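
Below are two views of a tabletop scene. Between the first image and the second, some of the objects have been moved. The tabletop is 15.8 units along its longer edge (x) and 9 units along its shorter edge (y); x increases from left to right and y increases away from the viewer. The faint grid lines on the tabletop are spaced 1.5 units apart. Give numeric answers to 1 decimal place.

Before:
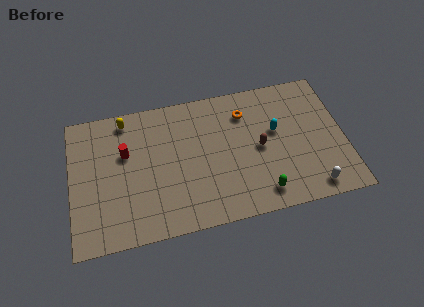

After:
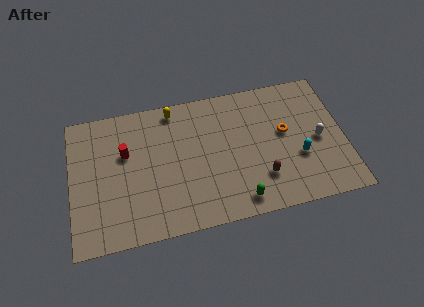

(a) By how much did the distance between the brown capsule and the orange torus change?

+0.5

Before: roughly 2.6 units apart; after: 3.1. That's 0.5 units further apart.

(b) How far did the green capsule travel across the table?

1.3

The green capsule was near (10.8, 1.4) before and (9.5, 1.2) after, so it travelled √(1.3² + 0.2²) ≈ 1.3 units.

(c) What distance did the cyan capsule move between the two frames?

2.3

The cyan capsule moved from about (11.9, 5.3) to (13.1, 3.3), a distance of √(1.2² + 2.0²) ≈ 2.3.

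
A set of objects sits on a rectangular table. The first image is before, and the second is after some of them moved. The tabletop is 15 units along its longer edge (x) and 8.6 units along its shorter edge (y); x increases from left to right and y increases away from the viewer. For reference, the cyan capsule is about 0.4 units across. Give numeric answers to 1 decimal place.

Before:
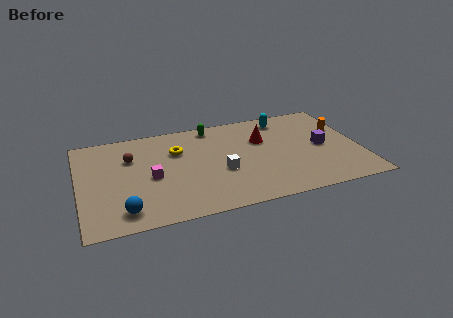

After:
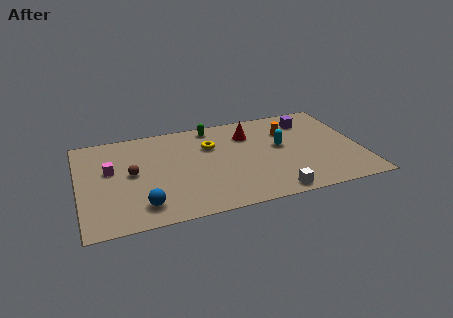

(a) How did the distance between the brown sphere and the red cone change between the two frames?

-0.4

Before: roughly 7.1 units apart; after: 6.7. That's 0.4 units closer together.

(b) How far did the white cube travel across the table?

3.6

From (7.5, 3.4) to (10.0, 0.8), the white cube covered √(2.5² + 2.6²) ≈ 3.6 units.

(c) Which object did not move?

the green capsule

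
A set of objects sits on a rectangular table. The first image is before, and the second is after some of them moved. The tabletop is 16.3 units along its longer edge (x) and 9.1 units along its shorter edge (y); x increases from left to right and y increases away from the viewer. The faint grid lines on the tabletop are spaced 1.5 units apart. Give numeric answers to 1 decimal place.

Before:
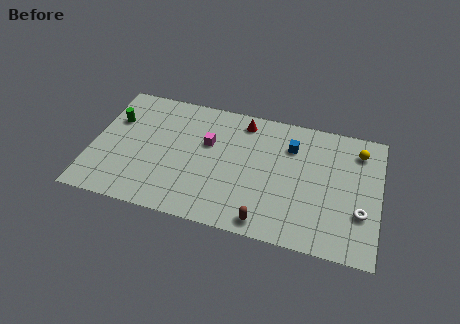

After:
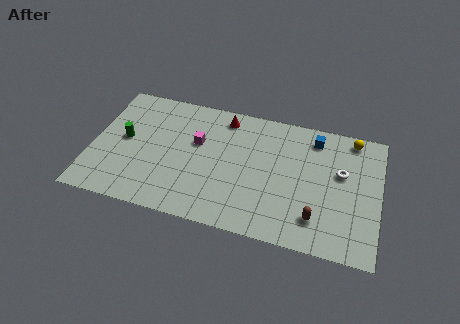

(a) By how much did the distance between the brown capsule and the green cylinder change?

+1.1

They were about 10.3 units apart before and 11.4 after — 1.1 units further apart.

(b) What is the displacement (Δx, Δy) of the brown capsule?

(2.8, 1.0)

From the two frames, the brown capsule sits at roughly (10.1, 1.0) before and (12.9, 2.0) after.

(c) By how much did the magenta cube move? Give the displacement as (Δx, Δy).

(-0.6, -0.1)

The magenta cube was at about (6.5, 5.7) and moved to about (5.9, 5.6).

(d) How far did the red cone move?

1.1

From (8.4, 7.8) to (7.3, 7.8), the red cone covered √(1.1² + 0.0²) ≈ 1.1 units.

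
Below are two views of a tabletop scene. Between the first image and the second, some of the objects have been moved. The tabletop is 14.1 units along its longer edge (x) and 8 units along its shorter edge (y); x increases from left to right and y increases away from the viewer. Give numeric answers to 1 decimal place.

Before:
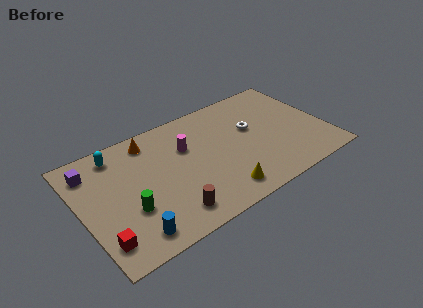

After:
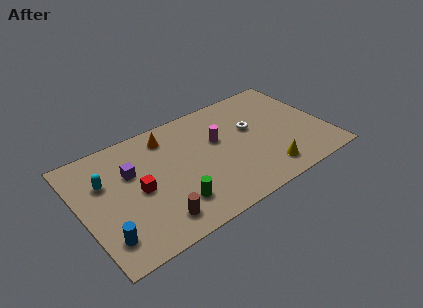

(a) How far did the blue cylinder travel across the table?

1.5

The blue cylinder was near (2.4, 1.2) before and (1.0, 1.7) after, so it travelled √(1.4² + 0.5²) ≈ 1.5 units.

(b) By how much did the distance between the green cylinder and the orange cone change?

+0.3

The distance was about 4.4 in the first image and 4.7 in the second, so they moved 0.3 units further apart.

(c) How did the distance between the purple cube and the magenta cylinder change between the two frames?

-0.4

Before: roughly 5.4 units apart; after: 5.0. That's 0.4 units closer together.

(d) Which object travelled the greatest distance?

the red cube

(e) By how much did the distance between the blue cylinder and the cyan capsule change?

-2.0

The distance was about 5.6 in the first image and 3.6 in the second, so they moved 2.0 units closer together.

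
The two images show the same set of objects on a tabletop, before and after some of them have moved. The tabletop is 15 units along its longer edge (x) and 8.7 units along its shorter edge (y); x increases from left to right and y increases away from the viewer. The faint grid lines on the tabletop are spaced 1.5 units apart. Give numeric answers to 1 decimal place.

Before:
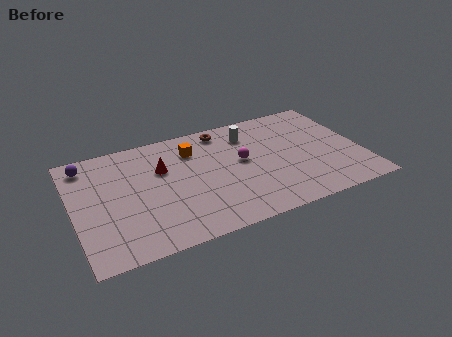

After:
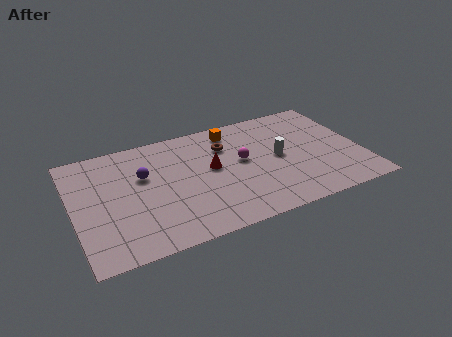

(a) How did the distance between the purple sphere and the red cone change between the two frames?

-0.6

The distance was about 4.2 in the first image and 3.6 in the second, so they moved 0.6 units closer together.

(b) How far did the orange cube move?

2.3

From (6.4, 6.6) to (8.6, 7.4), the orange cube covered √(2.2² + 0.8²) ≈ 2.3 units.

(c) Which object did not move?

the magenta sphere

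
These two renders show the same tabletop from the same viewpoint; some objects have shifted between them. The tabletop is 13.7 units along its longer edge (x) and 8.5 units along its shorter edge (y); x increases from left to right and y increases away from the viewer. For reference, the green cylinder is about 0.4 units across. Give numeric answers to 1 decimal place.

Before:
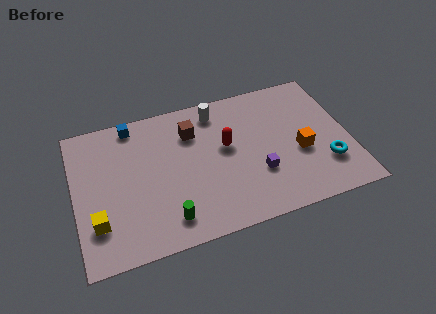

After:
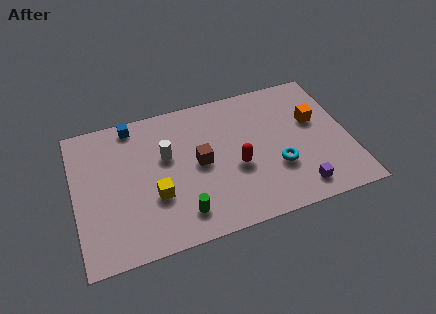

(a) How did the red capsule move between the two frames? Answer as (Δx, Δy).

(0.4, -1.4)

From the two frames, the red capsule sits at roughly (7.6, 4.9) before and (8.0, 3.5) after.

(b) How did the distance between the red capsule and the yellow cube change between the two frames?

-3.0

They were about 7.1 units apart before and 4.1 after — 3.0 units closer together.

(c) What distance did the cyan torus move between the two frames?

2.5

The cyan torus moved from about (12.4, 2.4) to (10.0, 2.9), a distance of √(2.4² + 0.5²) ≈ 2.5.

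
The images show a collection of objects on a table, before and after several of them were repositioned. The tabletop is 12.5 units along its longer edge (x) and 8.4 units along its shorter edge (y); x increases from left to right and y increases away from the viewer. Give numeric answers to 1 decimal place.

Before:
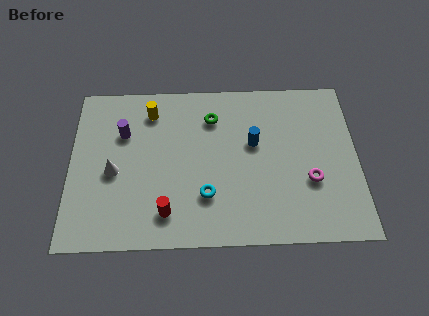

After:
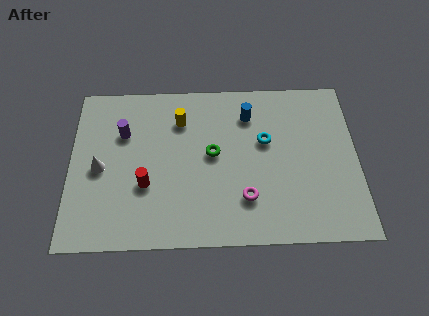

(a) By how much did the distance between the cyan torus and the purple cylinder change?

+1.3

The distance was about 4.9 in the first image and 6.2 in the second, so they moved 1.3 units further apart.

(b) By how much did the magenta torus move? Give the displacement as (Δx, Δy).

(-2.8, -0.8)

From the two frames, the magenta torus sits at roughly (10.4, 3.0) before and (7.6, 2.2) after.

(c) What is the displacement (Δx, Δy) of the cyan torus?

(2.6, 2.7)

The cyan torus was at about (5.9, 2.4) and moved to about (8.5, 5.1).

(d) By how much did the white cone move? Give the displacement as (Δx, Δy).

(-0.6, 0.2)

The white cone started near (1.9, 3.7) and ended near (1.3, 3.9).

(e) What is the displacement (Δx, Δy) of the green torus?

(0.0, -1.9)

The green torus was at about (6.2, 6.4) and moved to about (6.2, 4.5).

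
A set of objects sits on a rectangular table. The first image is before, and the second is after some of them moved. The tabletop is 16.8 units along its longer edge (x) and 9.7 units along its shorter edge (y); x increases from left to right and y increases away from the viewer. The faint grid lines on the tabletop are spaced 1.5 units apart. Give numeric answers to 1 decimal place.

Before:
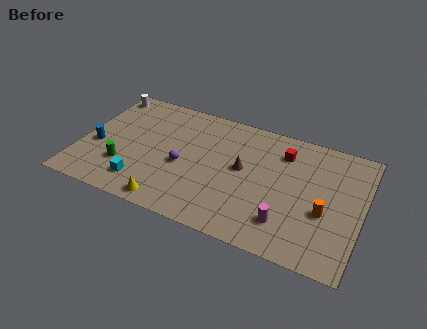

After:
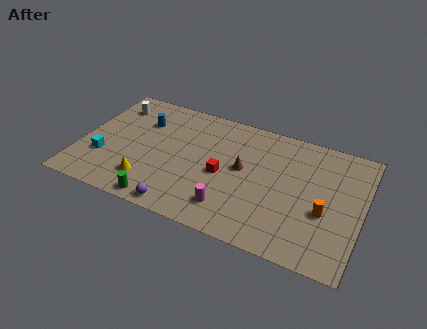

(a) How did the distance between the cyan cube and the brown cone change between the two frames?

+1.9

Before: roughly 6.6 units apart; after: 8.5. That's 1.9 units further apart.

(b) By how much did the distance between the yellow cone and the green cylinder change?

-1.9

Before: roughly 3.5 units apart; after: 1.6. That's 1.9 units closer together.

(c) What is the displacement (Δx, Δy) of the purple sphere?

(0.3, -3.3)

The purple sphere was at about (6.2, 4.2) and moved to about (6.5, 0.9).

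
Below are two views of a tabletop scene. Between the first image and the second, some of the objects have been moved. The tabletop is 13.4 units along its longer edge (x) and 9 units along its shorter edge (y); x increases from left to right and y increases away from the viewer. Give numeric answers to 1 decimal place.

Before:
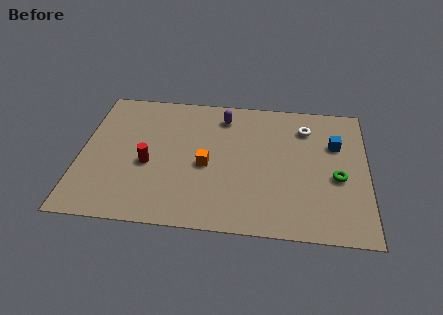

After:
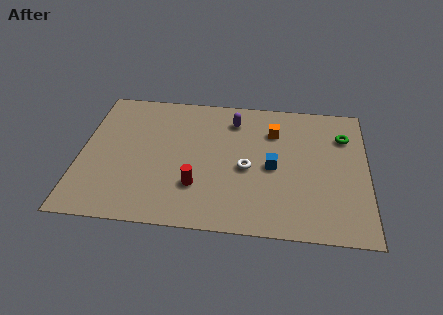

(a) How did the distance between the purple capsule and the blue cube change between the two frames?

-1.9

Before: roughly 5.5 units apart; after: 3.6. That's 1.9 units closer together.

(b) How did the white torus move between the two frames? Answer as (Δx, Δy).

(-2.7, -3.0)

The white torus started near (10.5, 7.0) and ended near (7.8, 4.0).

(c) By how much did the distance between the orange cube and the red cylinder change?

+2.6

The distance was about 2.7 in the first image and 5.3 in the second, so they moved 2.6 units further apart.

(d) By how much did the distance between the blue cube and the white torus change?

-0.5

They were about 1.7 units apart before and 1.2 after — 0.5 units closer together.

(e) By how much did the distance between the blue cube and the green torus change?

+1.9

They were about 2.2 units apart before and 4.1 after — 1.9 units further apart.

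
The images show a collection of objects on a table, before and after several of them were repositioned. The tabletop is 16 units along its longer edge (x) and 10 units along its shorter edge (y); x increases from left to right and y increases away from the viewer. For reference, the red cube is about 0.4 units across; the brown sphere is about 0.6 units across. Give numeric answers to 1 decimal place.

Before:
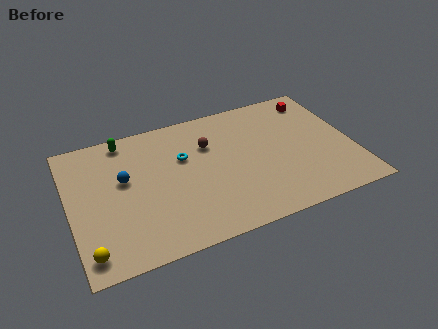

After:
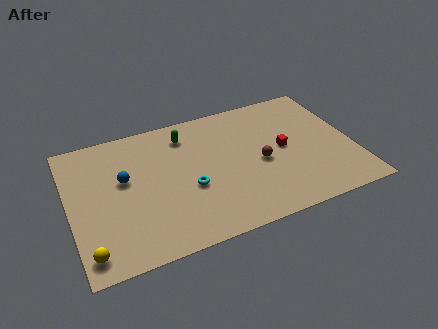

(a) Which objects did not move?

the yellow sphere and the blue sphere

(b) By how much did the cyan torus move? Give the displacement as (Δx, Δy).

(0.1, -2.4)

From the two frames, the cyan torus sits at roughly (6.5, 6.4) before and (6.6, 4.0) after.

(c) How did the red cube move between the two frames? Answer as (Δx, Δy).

(-2.3, -3.3)

The red cube started near (14.4, 8.4) and ended near (12.1, 5.1).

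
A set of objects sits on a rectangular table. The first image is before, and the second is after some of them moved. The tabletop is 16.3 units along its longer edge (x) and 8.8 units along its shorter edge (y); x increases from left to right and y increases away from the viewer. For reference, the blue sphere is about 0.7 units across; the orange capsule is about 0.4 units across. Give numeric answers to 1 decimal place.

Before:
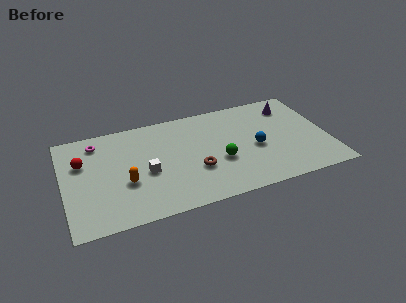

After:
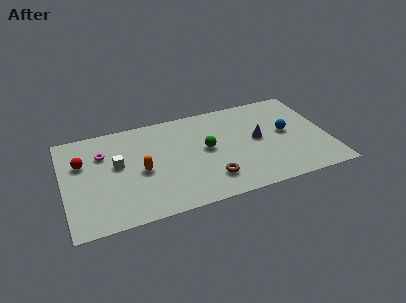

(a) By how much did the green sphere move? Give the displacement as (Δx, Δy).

(-0.7, 1.3)

The green sphere started near (9.5, 3.4) and ended near (8.8, 4.7).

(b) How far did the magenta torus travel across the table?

1.1

The magenta torus moved from about (2.2, 7.3) to (2.5, 6.2), a distance of √(0.3² + 1.1²) ≈ 1.1.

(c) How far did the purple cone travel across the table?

3.3

The purple cone moved from about (14.3, 7.0) to (12.0, 4.6), a distance of √(2.3² + 2.4²) ≈ 3.3.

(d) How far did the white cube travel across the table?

2.1

The white cube moved from about (5.0, 3.8) to (3.3, 5.0), a distance of √(1.7² + 1.2²) ≈ 2.1.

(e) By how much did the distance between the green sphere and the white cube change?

+1.0

The distance was about 4.5 in the first image and 5.5 in the second, so they moved 1.0 units further apart.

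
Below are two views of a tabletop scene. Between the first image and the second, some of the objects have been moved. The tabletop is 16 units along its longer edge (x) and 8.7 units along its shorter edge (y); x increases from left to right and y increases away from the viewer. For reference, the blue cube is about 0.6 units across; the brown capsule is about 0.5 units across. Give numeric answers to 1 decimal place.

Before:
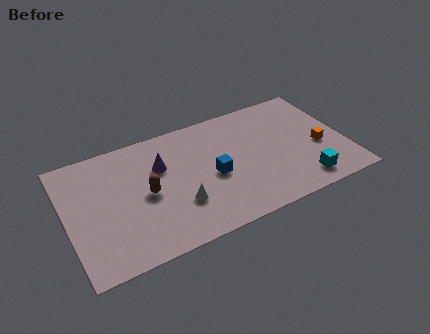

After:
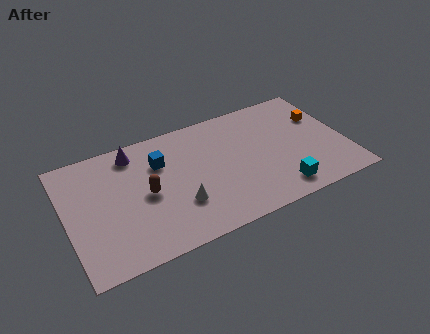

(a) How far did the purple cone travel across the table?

2.1

From (5.5, 5.8) to (4.1, 7.4), the purple cone covered √(1.4² + 1.6²) ≈ 2.1 units.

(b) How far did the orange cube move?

2.2

The orange cube moved from about (14.5, 3.6) to (14.9, 5.8), a distance of √(0.4² + 2.2²) ≈ 2.2.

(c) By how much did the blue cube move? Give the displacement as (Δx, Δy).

(-2.8, 2.2)

From the two frames, the blue cube sits at roughly (8.3, 3.9) before and (5.5, 6.1) after.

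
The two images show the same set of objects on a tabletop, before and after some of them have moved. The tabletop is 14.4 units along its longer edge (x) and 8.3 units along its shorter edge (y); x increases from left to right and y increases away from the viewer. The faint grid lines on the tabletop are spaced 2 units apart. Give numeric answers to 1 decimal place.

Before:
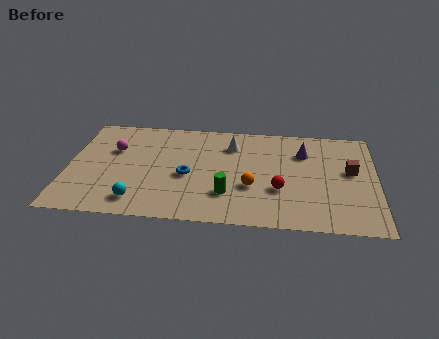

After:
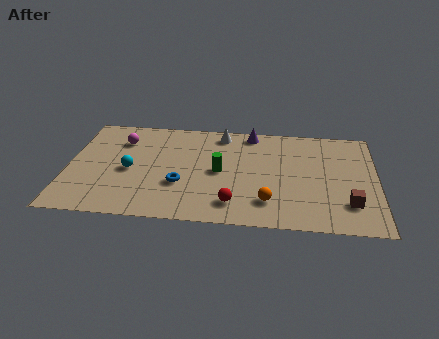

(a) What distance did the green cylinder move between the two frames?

1.8

The green cylinder was near (7.5, 2.3) before and (7.1, 4.1) after, so it travelled √(0.4² + 1.8²) ≈ 1.8 units.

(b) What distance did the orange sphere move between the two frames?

1.4

From (8.6, 3.0) to (9.4, 1.9), the orange sphere covered √(0.8² + 1.1²) ≈ 1.4 units.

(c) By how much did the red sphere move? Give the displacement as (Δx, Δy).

(-2.1, -1.3)

The red sphere was at about (9.9, 2.9) and moved to about (7.8, 1.6).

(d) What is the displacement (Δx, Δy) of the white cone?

(-0.5, 0.9)

The white cone was at about (7.6, 6.3) and moved to about (7.1, 7.2).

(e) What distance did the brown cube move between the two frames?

2.6

From (13.2, 4.7) to (13.1, 2.1), the brown cube covered √(0.1² + 2.6²) ≈ 2.6 units.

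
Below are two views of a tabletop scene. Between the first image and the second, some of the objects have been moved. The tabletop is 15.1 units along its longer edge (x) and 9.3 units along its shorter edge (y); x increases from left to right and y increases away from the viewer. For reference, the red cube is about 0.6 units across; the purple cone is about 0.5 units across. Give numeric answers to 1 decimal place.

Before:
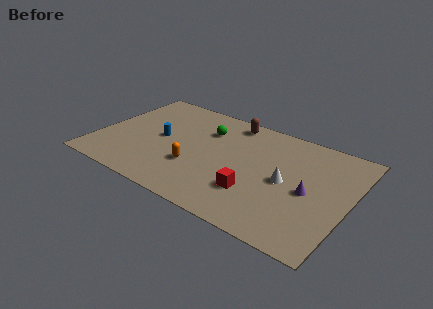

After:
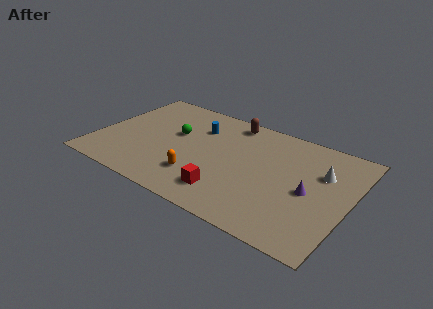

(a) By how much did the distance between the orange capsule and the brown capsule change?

+0.6

They were about 5.3 units apart before and 5.9 after — 0.6 units further apart.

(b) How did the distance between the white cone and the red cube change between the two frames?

+4.2

They were about 2.4 units apart before and 6.6 after — 4.2 units further apart.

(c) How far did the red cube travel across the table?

1.7

From (9.8, 2.7) to (8.3, 1.9), the red cube covered √(1.5² + 0.8²) ≈ 1.7 units.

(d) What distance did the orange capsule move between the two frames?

0.8

The orange capsule moved from about (6.1, 3.1) to (6.5, 2.4), a distance of √(0.4² + 0.7²) ≈ 0.8.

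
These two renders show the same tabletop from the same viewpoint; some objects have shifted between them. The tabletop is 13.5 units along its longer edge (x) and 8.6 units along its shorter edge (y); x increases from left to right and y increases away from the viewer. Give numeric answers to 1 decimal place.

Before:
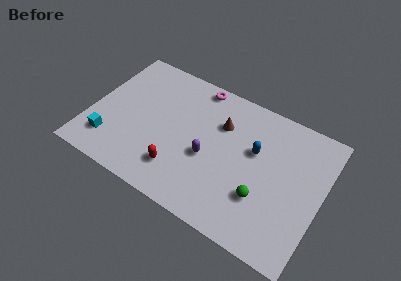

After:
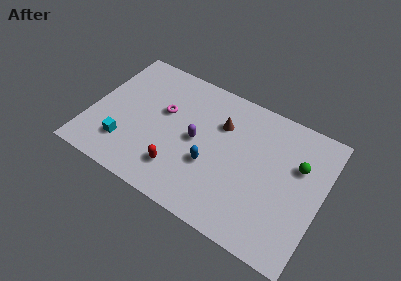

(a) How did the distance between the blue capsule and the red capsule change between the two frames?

-3.1

They were about 5.2 units apart before and 2.1 after — 3.1 units closer together.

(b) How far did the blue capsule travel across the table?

3.1

The blue capsule moved from about (9.5, 5.3) to (7.2, 3.2), a distance of √(2.3² + 2.1²) ≈ 3.1.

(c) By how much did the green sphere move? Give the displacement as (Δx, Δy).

(1.7, 2.9)

The green sphere was at about (10.3, 2.7) and moved to about (12.0, 5.6).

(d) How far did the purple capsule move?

1.1

The purple capsule moved from about (7.0, 3.6) to (6.2, 4.3), a distance of √(0.8² + 0.7²) ≈ 1.1.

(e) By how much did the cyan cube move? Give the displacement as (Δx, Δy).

(0.9, 0.2)

The cyan cube was at about (1.4, 1.9) and moved to about (2.3, 2.1).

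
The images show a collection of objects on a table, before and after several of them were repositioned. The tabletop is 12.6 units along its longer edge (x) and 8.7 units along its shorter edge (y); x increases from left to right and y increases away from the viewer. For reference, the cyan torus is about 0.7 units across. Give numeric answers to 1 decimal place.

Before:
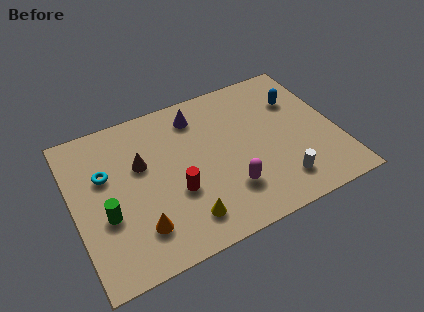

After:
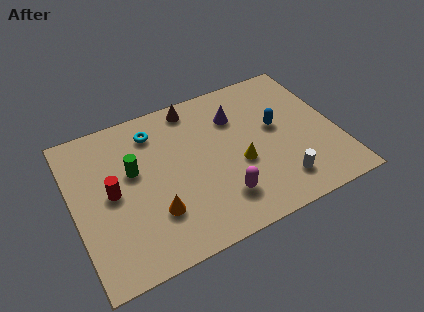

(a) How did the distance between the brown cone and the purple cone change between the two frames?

-1.0

They were about 3.4 units apart before and 2.4 after — 1.0 units closer together.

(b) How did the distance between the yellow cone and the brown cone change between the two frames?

+0.4

The distance was about 4.1 in the first image and 4.5 in the second, so they moved 0.4 units further apart.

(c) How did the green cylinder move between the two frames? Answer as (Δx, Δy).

(1.5, 1.9)

The green cylinder was at about (1.4, 3.3) and moved to about (2.9, 5.2).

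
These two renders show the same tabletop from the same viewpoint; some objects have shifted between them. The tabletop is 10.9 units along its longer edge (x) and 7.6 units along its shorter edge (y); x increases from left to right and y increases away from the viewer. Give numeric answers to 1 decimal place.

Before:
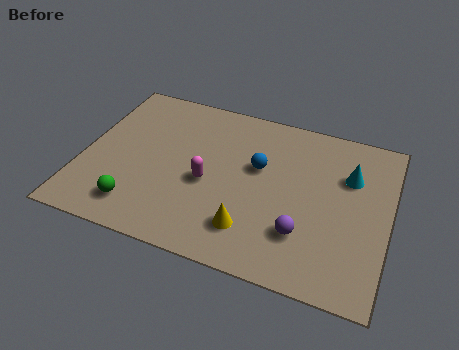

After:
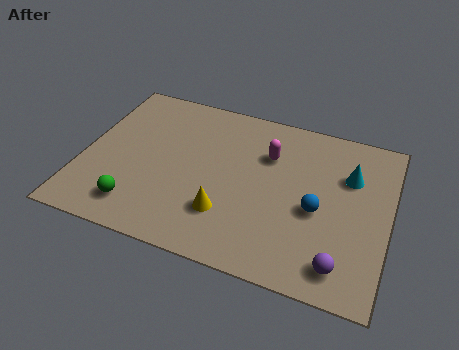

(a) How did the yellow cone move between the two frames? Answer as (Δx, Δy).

(-0.9, 0.4)

The yellow cone started near (6.2, 1.7) and ended near (5.3, 2.1).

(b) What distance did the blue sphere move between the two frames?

2.6

The blue sphere moved from about (6.2, 4.6) to (8.4, 3.3), a distance of √(2.2² + 1.3²) ≈ 2.6.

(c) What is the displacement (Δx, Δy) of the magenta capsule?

(2.0, 2.0)

The magenta capsule was at about (4.5, 3.3) and moved to about (6.5, 5.3).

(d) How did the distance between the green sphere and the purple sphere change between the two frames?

+1.4

The distance was about 5.8 in the first image and 7.2 in the second, so they moved 1.4 units further apart.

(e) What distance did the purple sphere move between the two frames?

1.7

From (8.0, 2.1) to (9.4, 1.2), the purple sphere covered √(1.4² + 0.9²) ≈ 1.7 units.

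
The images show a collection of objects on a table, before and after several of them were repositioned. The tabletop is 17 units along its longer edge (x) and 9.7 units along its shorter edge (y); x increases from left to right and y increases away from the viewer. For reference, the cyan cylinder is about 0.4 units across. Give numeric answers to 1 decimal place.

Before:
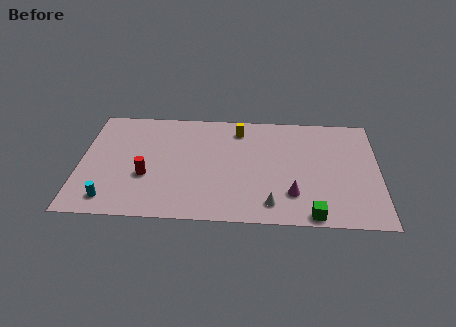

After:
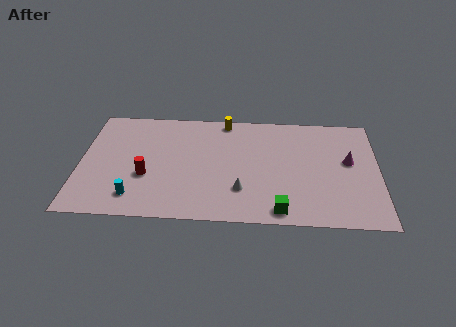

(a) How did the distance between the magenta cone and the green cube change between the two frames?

+3.9

They were about 2.0 units apart before and 5.9 after — 3.9 units further apart.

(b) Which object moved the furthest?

the magenta cone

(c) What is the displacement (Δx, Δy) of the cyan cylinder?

(1.4, 0.3)

From the two frames, the cyan cylinder sits at roughly (1.8, 1.5) before and (3.2, 1.8) after.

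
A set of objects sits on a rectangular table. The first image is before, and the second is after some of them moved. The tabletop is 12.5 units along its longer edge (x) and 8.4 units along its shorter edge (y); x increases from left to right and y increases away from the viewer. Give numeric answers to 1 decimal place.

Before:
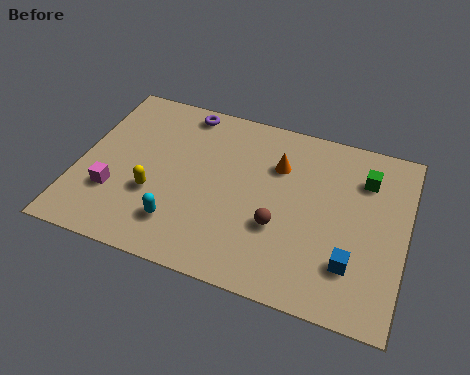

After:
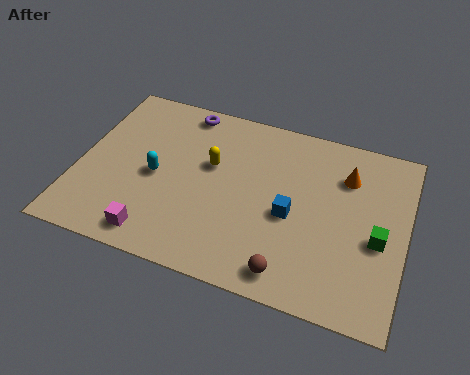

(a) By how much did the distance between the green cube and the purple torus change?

+1.5

They were about 7.2 units apart before and 8.7 after — 1.5 units further apart.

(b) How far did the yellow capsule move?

2.9

The yellow capsule was near (3.0, 3.0) before and (5.0, 5.1) after, so it travelled √(2.0² + 2.1²) ≈ 2.9 units.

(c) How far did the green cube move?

2.8

The green cube was near (10.8, 6.3) before and (11.5, 3.6) after, so it travelled √(0.7² + 2.7²) ≈ 2.8 units.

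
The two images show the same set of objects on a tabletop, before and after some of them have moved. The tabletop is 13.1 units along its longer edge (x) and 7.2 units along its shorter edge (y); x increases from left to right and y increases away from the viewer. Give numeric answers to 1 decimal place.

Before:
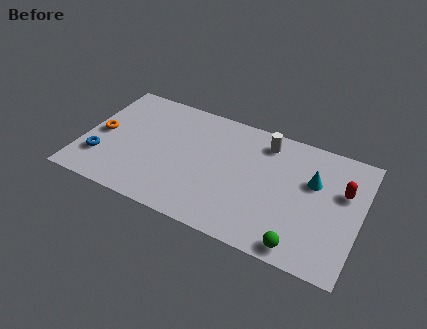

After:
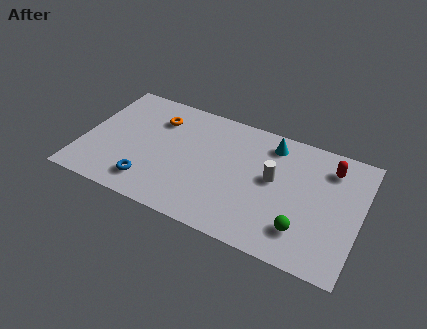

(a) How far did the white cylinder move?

2.1

The white cylinder was near (8.4, 6.0) before and (9.0, 4.0) after, so it travelled √(0.6² + 2.0²) ≈ 2.1 units.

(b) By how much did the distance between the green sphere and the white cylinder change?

-2.8

They were about 5.6 units apart before and 2.8 after — 2.8 units closer together.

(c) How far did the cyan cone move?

2.5

The cyan cone moved from about (10.8, 4.6) to (8.7, 6.0), a distance of √(2.1² + 1.4²) ≈ 2.5.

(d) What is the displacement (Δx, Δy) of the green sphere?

(0.0, 0.9)

The green sphere was at about (10.6, 0.8) and moved to about (10.6, 1.7).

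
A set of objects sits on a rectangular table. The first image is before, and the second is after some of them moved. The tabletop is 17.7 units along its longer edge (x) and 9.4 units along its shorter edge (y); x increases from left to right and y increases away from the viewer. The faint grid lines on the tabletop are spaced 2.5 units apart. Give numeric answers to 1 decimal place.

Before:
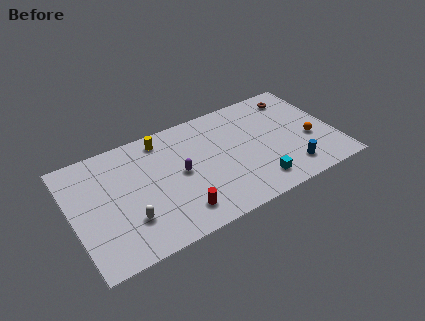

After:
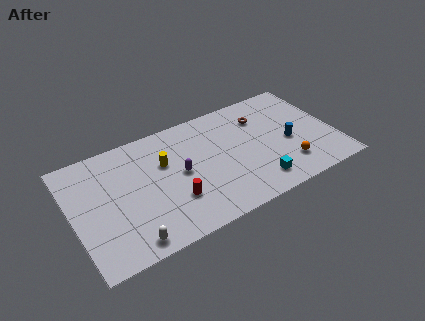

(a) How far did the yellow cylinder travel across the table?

2.0

From (6.4, 8.1) to (6.3, 6.1), the yellow cylinder covered √(0.1² + 2.0²) ≈ 2.0 units.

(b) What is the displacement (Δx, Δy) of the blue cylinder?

(0.3, 2.3)

The blue cylinder started near (14.3, 1.8) and ended near (14.6, 4.1).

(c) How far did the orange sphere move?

2.3

The orange sphere moved from about (16.0, 3.7) to (14.2, 2.2), a distance of √(1.8² + 1.5²) ≈ 2.3.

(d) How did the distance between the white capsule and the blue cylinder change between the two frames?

+0.9

The distance was about 10.8 in the first image and 11.7 in the second, so they moved 0.9 units further apart.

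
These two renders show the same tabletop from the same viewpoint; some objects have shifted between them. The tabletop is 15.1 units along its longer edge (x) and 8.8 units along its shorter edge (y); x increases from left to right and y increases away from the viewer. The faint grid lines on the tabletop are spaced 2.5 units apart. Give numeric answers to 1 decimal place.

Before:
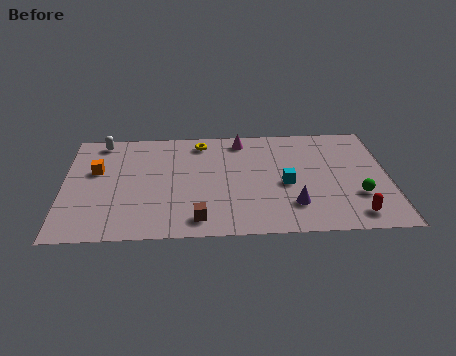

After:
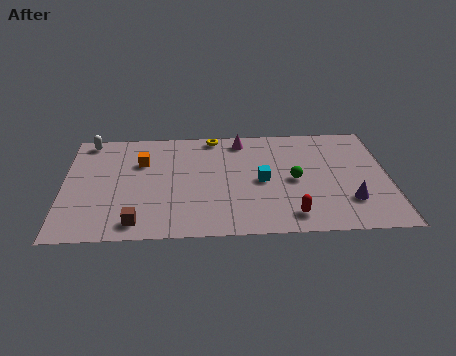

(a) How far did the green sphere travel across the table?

3.2

The green sphere moved from about (13.6, 2.8) to (10.7, 4.2), a distance of √(2.9² + 1.4²) ≈ 3.2.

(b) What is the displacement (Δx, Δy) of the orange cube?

(2.1, 0.6)

The orange cube was at about (1.5, 5.4) and moved to about (3.6, 6.0).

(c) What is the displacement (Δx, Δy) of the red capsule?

(-2.9, 0.1)

From the two frames, the red capsule sits at roughly (13.4, 1.3) before and (10.5, 1.4) after.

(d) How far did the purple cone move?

2.6

The purple cone was near (10.6, 2.2) before and (13.2, 2.4) after, so it travelled √(2.6² + 0.2²) ≈ 2.6 units.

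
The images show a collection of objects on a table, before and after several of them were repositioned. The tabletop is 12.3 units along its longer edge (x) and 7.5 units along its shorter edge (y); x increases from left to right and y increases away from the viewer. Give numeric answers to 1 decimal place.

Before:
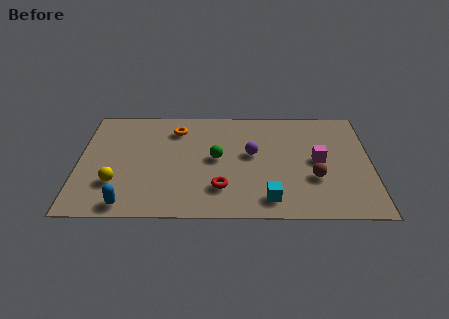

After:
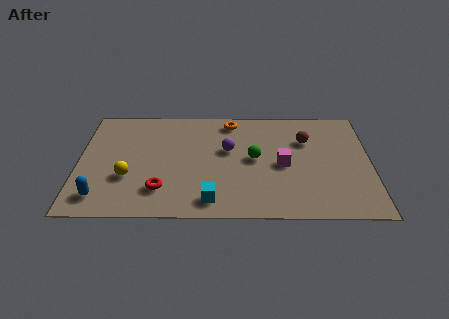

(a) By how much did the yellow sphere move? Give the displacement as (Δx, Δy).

(0.5, 0.4)

The yellow sphere was at about (1.6, 2.2) and moved to about (2.1, 2.6).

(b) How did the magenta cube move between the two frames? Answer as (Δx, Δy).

(-1.5, -0.3)

From the two frames, the magenta cube sits at roughly (10.1, 3.8) before and (8.6, 3.5) after.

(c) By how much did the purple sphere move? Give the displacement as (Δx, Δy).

(-1.0, 0.3)

The purple sphere was at about (7.3, 4.2) and moved to about (6.3, 4.5).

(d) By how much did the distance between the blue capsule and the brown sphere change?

+1.4

Before: roughly 8.0 units apart; after: 9.4. That's 1.4 units further apart.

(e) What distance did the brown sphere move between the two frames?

2.6

The brown sphere moved from about (9.9, 2.6) to (9.6, 5.2), a distance of √(0.3² + 2.6²) ≈ 2.6.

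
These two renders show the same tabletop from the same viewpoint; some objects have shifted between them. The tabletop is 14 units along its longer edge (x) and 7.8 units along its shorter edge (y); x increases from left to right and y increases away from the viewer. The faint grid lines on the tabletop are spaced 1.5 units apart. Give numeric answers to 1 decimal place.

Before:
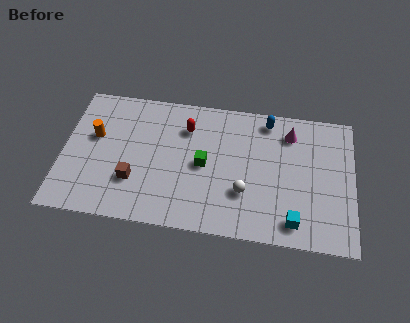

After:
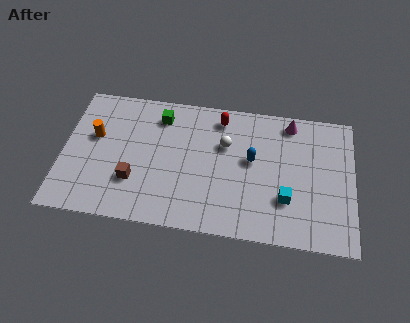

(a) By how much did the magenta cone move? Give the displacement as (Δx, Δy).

(0.0, 0.6)

From the two frames, the magenta cone sits at roughly (10.9, 6.2) before and (10.9, 6.8) after.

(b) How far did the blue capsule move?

2.5

The blue capsule was near (9.8, 6.8) before and (9.1, 4.4) after, so it travelled √(0.7² + 2.4²) ≈ 2.5 units.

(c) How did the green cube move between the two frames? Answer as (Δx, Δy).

(-2.2, 2.5)

From the two frames, the green cube sits at roughly (6.8, 3.8) before and (4.6, 6.3) after.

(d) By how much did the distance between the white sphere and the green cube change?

+1.0

Before: roughly 2.4 units apart; after: 3.4. That's 1.0 units further apart.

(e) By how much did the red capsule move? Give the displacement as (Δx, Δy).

(1.6, 0.8)

The red capsule was at about (5.9, 5.8) and moved to about (7.5, 6.6).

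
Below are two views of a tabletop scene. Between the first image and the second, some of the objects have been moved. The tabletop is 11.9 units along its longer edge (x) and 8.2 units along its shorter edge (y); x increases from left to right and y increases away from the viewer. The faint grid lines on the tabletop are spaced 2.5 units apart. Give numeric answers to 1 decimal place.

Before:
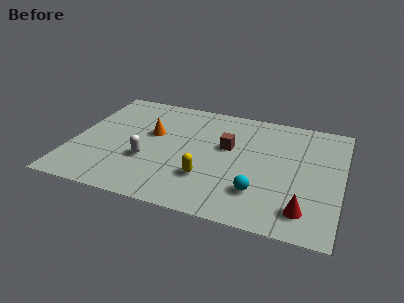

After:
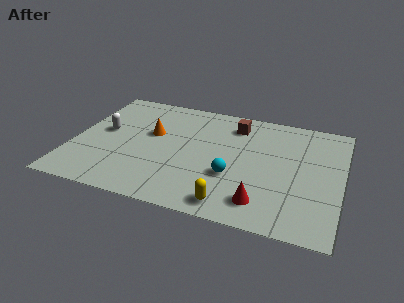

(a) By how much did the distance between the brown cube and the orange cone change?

+0.6

They were about 3.4 units apart before and 4.0 after — 0.6 units further apart.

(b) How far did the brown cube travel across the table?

1.7

The brown cube moved from about (6.8, 4.9) to (7.0, 6.6), a distance of √(0.2² + 1.7²) ≈ 1.7.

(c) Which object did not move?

the orange cone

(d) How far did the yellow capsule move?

1.8

From (6.1, 2.4) to (7.3, 1.0), the yellow capsule covered √(1.2² + 1.4²) ≈ 1.8 units.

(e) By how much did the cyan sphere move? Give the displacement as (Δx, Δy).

(-1.2, 0.8)

The cyan sphere was at about (8.4, 2.1) and moved to about (7.2, 2.9).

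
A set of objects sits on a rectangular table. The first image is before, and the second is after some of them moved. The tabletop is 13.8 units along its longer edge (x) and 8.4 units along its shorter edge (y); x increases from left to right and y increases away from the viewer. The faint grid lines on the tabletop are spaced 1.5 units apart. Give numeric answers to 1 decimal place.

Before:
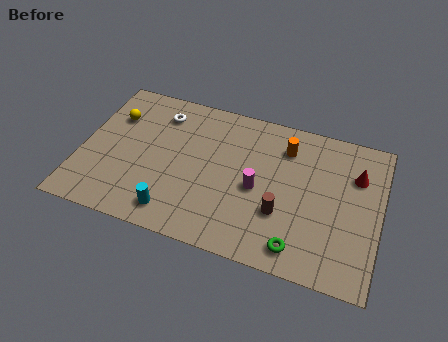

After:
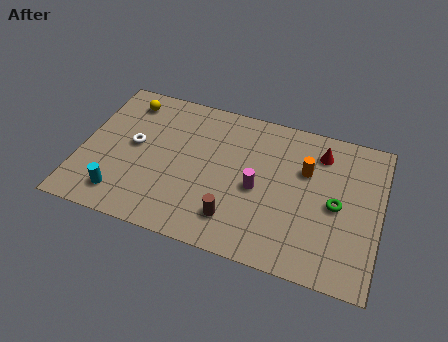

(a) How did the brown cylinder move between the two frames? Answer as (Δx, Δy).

(-2.1, -1.0)

The brown cylinder started near (9.4, 2.8) and ended near (7.3, 1.8).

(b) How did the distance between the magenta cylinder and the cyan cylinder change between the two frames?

+2.1

The distance was about 4.4 in the first image and 6.5 in the second, so they moved 2.1 units further apart.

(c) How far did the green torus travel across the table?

3.2

From (10.3, 1.2) to (11.8, 4.0), the green torus covered √(1.5² + 2.8²) ≈ 3.2 units.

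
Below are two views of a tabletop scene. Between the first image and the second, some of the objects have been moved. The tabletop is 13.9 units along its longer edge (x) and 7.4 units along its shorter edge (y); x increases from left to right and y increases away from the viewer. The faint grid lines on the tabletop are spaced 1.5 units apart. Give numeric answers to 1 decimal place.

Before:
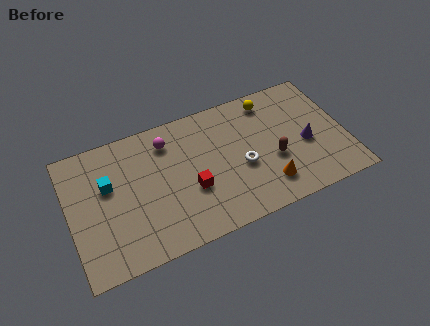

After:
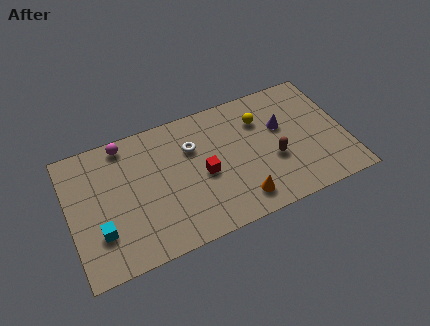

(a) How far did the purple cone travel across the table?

1.8

The purple cone moved from about (11.9, 3.2) to (10.8, 4.6), a distance of √(1.1² + 1.4²) ≈ 1.8.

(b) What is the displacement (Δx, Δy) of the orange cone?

(-1.4, -0.3)

The orange cone started near (9.7, 1.6) and ended near (8.3, 1.3).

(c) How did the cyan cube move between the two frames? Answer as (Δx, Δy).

(-0.6, -2.4)

The cyan cube was at about (2.0, 4.6) and moved to about (1.4, 2.2).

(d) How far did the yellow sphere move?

1.1

From (10.4, 6.3) to (9.8, 5.4), the yellow sphere covered √(0.6² + 0.9²) ≈ 1.1 units.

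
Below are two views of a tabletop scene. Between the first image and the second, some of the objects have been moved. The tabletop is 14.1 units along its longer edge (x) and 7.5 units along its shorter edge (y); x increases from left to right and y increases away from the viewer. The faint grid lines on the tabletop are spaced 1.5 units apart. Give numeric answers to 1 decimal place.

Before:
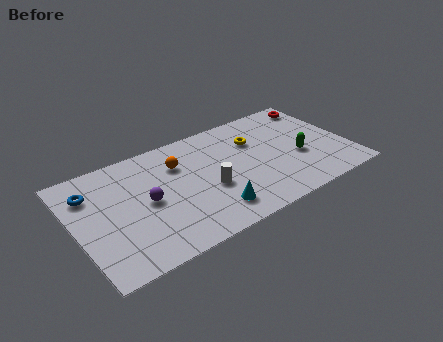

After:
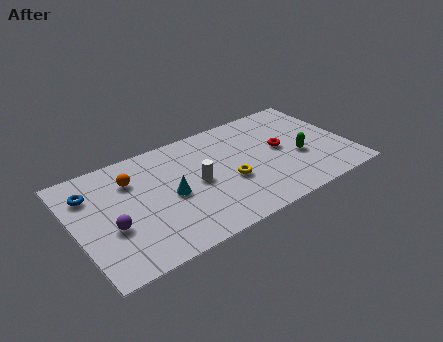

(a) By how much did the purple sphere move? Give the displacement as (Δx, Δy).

(-1.9, -0.8)

The purple sphere started near (3.6, 3.7) and ended near (1.7, 2.9).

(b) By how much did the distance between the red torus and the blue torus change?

-2.4

They were about 12.2 units apart before and 9.8 after — 2.4 units closer together.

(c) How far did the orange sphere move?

2.4

The orange sphere was near (5.5, 5.4) before and (3.1, 5.5) after, so it travelled √(2.4² + 0.1²) ≈ 2.4 units.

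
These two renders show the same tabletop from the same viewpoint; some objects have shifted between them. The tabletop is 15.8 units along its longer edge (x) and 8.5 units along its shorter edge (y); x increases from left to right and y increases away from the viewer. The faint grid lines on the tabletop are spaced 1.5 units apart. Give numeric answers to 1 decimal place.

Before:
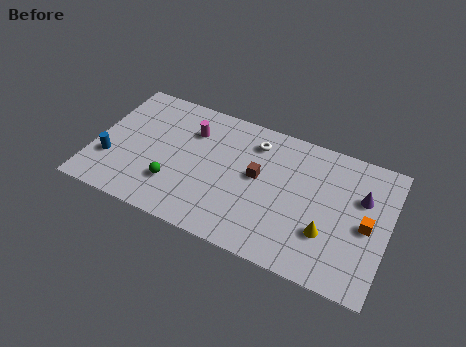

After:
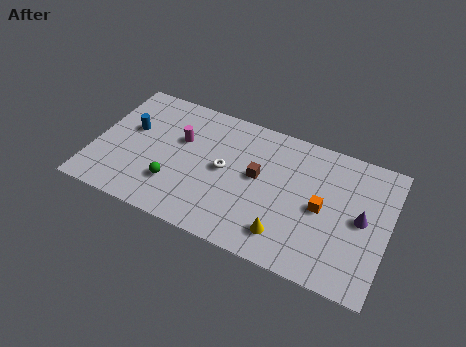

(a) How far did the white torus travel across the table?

2.8

The white torus moved from about (8.4, 6.8) to (7.0, 4.4), a distance of √(1.4² + 2.4²) ≈ 2.8.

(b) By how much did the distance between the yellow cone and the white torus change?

-1.4

Before: roughly 5.9 units apart; after: 4.5. That's 1.4 units closer together.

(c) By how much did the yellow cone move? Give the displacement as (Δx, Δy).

(-2.1, -1.0)

The yellow cone was at about (12.7, 2.7) and moved to about (10.6, 1.7).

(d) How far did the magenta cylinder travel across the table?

0.9

The magenta cylinder moved from about (5.0, 6.2) to (4.5, 5.4), a distance of √(0.5² + 0.8²) ≈ 0.9.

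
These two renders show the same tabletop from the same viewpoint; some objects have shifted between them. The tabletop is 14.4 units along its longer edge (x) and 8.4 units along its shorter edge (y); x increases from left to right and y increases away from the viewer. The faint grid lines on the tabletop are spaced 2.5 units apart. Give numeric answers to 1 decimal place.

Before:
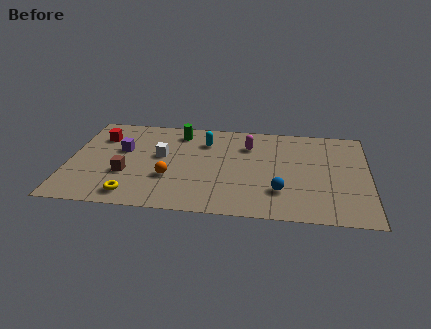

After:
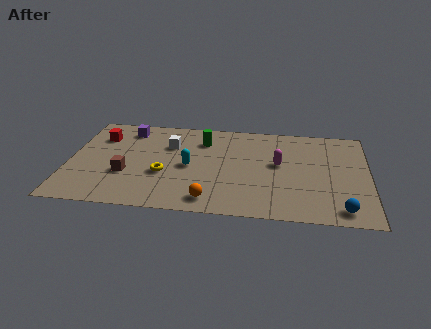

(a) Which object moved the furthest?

the blue sphere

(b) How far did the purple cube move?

1.9

The purple cube was near (2.5, 5.1) before and (2.7, 7.0) after, so it travelled √(0.2² + 1.9²) ≈ 1.9 units.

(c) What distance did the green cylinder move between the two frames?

1.3

The green cylinder moved from about (5.2, 7.0) to (6.4, 6.4), a distance of √(1.2² + 0.6²) ≈ 1.3.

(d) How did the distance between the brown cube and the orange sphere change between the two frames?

+2.4

They were about 2.1 units apart before and 4.5 after — 2.4 units further apart.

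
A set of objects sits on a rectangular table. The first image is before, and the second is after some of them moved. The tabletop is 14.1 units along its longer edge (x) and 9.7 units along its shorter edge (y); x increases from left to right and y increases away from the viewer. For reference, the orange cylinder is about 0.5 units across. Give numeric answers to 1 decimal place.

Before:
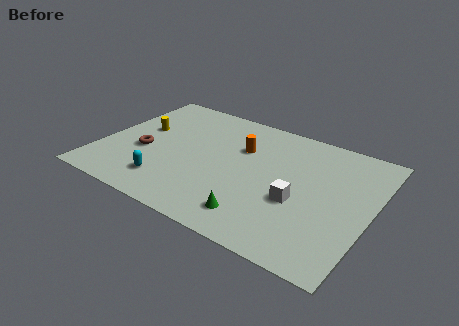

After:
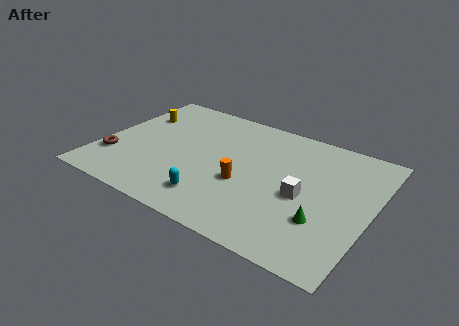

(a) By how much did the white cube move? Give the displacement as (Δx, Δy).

(0.2, 0.5)

The white cube started near (10.5, 3.8) and ended near (10.7, 4.3).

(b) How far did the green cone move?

3.5

The green cone moved from about (8.7, 1.7) to (11.9, 3.0), a distance of √(3.2² + 1.3²) ≈ 3.5.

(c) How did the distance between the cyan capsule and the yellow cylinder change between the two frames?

+2.8

Before: roughly 4.3 units apart; after: 7.1. That's 2.8 units further apart.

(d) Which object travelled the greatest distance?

the green cone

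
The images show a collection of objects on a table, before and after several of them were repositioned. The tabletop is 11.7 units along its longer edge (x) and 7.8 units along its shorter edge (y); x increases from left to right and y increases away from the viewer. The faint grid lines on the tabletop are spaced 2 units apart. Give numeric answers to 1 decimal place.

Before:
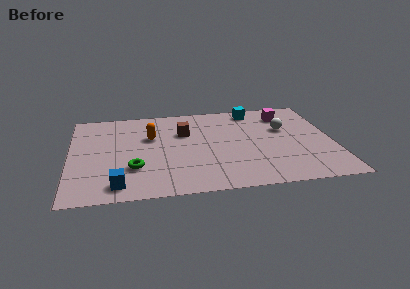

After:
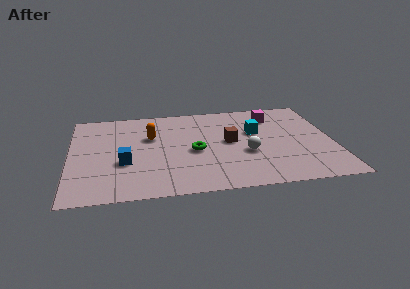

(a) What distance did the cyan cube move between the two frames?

2.0

The cyan cube moved from about (8.3, 6.8) to (8.3, 4.8), a distance of √(0.0² + 2.0²) ≈ 2.0.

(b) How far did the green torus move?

2.9

The green torus moved from about (2.8, 2.4) to (5.5, 3.5), a distance of √(2.7² + 1.1²) ≈ 2.9.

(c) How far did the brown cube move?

2.3

The brown cube was near (5.1, 5.2) before and (7.1, 4.1) after, so it travelled √(2.0² + 1.1²) ≈ 2.3 units.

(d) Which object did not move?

the orange capsule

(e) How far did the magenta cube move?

0.6

The magenta cube moved from about (9.7, 6.2) to (9.1, 6.1), a distance of √(0.6² + 0.1²) ≈ 0.6.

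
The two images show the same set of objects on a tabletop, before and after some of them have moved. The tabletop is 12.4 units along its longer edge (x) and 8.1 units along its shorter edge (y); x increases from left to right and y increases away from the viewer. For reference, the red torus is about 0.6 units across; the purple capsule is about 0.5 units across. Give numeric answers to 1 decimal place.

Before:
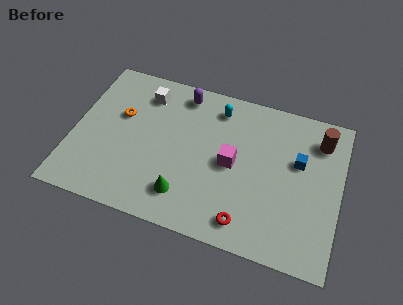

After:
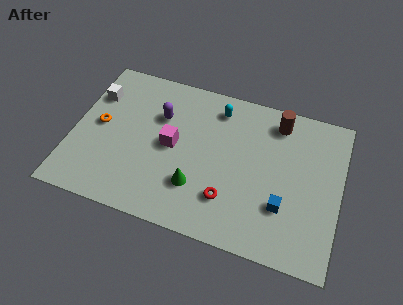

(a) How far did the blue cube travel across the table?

2.5

From (10.4, 5.0) to (9.9, 2.5), the blue cube covered √(0.5² + 2.5²) ≈ 2.5 units.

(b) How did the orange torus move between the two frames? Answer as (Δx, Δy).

(-0.9, -0.8)

The orange torus started near (2.1, 5.0) and ended near (1.2, 4.2).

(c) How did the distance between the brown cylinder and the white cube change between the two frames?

+0.4

The distance was about 8.2 in the first image and 8.6 in the second, so they moved 0.4 units further apart.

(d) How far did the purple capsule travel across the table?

1.7

The purple capsule was near (4.8, 7.0) before and (3.9, 5.5) after, so it travelled √(0.9² + 1.5²) ≈ 1.7 units.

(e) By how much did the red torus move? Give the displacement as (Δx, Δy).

(-0.9, 0.9)

The red torus started near (8.3, 1.2) and ended near (7.4, 2.1).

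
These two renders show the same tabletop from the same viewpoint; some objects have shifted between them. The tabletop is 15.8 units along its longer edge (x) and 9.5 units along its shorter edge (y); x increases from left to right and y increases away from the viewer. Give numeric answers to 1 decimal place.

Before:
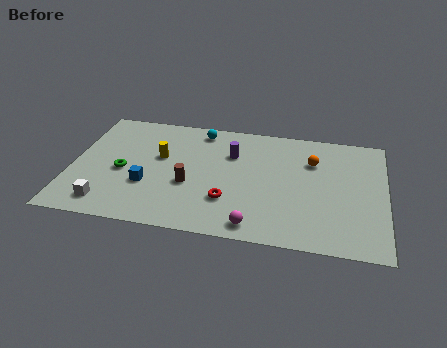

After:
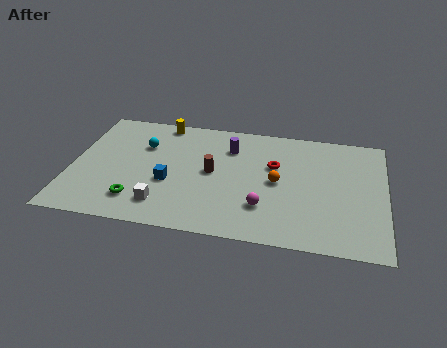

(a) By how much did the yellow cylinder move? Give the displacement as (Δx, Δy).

(-0.1, 2.9)

The yellow cylinder started near (4.4, 5.7) and ended near (4.3, 8.6).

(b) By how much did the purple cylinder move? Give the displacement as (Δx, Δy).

(-0.1, 0.5)

The purple cylinder was at about (8.0, 6.6) and moved to about (7.9, 7.1).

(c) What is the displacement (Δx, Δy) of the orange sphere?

(-1.7, -2.0)

The orange sphere started near (12.1, 6.7) and ended near (10.4, 4.7).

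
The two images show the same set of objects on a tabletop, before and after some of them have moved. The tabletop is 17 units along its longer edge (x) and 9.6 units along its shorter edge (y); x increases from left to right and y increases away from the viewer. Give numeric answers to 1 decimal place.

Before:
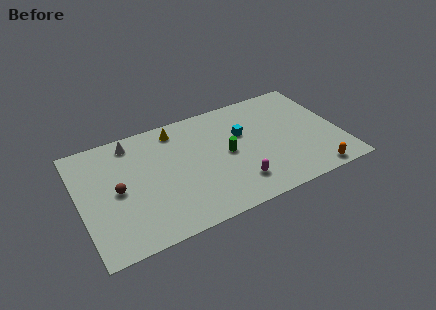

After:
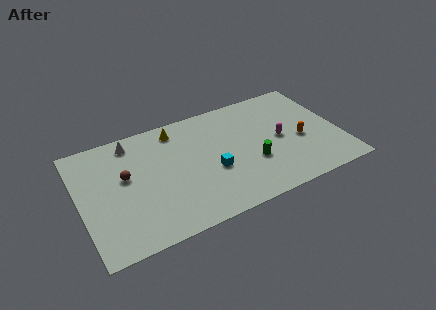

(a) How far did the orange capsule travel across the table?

3.2

The orange capsule moved from about (14.8, 0.9) to (14.4, 4.1), a distance of √(0.4² + 3.2²) ≈ 3.2.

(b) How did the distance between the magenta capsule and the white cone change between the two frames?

+1.3

Before: roughly 8.8 units apart; after: 10.1. That's 1.3 units further apart.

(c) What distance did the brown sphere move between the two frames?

1.1

From (2.4, 4.7) to (3.0, 5.6), the brown sphere covered √(0.6² + 0.9²) ≈ 1.1 units.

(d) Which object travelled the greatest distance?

the magenta capsule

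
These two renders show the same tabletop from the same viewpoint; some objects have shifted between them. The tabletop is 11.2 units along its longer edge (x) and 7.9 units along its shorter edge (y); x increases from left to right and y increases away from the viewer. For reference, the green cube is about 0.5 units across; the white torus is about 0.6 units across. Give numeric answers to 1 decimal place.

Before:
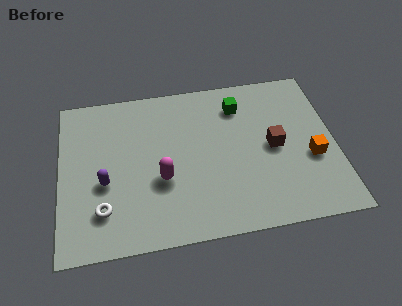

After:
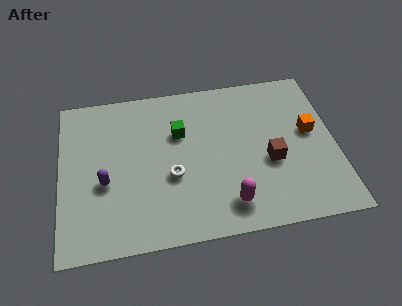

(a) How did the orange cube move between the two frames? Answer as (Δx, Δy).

(0.0, 1.3)

The orange cube started near (10.2, 3.1) and ended near (10.2, 4.4).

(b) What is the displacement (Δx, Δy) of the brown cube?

(-0.2, -0.7)

The brown cube was at about (8.7, 3.9) and moved to about (8.5, 3.2).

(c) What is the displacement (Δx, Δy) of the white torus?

(2.8, 1.2)

From the two frames, the white torus sits at roughly (1.7, 1.9) before and (4.5, 3.1) after.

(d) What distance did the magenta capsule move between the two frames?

3.1

The magenta capsule was near (4.1, 3.0) before and (6.7, 1.4) after, so it travelled √(2.6² + 1.6²) ≈ 3.1 units.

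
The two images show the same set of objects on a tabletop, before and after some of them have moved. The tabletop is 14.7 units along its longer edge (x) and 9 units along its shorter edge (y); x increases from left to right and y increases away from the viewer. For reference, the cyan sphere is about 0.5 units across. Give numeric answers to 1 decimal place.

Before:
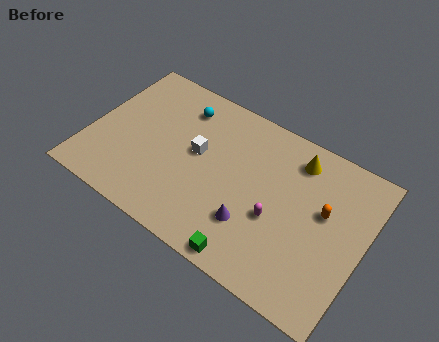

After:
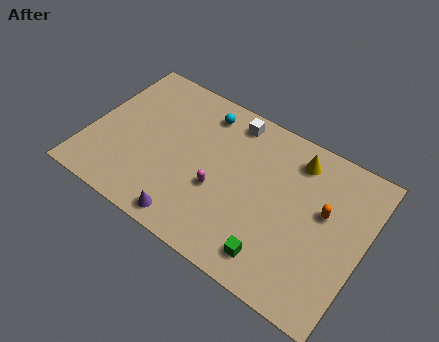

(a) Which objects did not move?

the yellow cone and the orange capsule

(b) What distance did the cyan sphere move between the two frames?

1.2

From (4.4, 7.2) to (5.6, 7.5), the cyan sphere covered √(1.2² + 0.3²) ≈ 1.2 units.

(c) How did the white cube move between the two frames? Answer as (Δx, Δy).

(1.4, 2.8)

The white cube was at about (5.7, 5.0) and moved to about (7.1, 7.8).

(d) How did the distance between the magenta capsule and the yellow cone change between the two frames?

+1.5

The distance was about 3.8 in the first image and 5.3 in the second, so they moved 1.5 units further apart.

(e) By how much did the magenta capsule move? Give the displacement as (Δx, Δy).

(-3.1, -0.1)

The magenta capsule started near (10.2, 3.6) and ended near (7.1, 3.5).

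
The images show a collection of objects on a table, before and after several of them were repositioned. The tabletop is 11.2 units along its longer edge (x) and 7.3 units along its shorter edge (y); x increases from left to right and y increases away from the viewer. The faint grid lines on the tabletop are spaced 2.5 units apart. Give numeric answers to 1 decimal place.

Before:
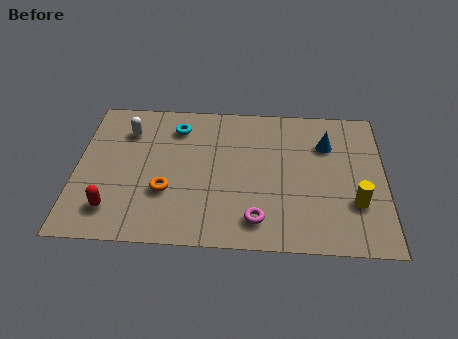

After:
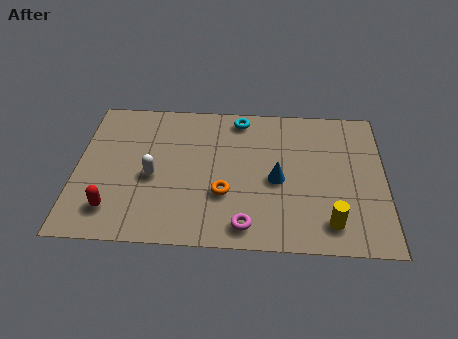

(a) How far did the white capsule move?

2.5

The white capsule was near (1.8, 5.5) before and (2.8, 3.2) after, so it travelled √(1.0² + 2.3²) ≈ 2.5 units.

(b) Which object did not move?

the red capsule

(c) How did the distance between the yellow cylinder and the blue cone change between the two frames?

-0.3

They were about 3.1 units apart before and 2.8 after — 0.3 units closer together.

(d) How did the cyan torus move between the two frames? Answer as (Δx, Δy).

(2.3, 0.6)

The cyan torus started near (3.6, 5.8) and ended near (5.9, 6.4).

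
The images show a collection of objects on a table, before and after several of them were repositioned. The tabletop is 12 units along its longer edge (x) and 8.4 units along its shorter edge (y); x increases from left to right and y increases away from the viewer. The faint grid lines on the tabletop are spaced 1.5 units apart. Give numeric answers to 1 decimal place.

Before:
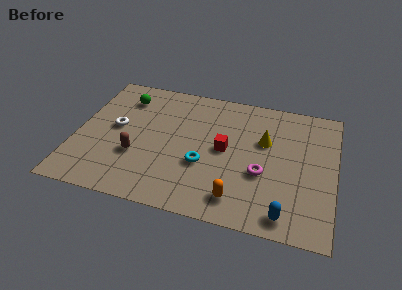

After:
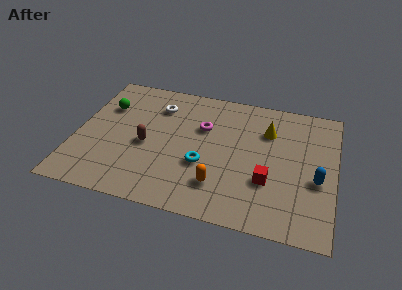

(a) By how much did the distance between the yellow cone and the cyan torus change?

+0.5

Before: roughly 3.5 units apart; after: 4.0. That's 0.5 units further apart.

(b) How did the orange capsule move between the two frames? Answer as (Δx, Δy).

(-0.9, 0.6)

The orange capsule was at about (7.7, 1.4) and moved to about (6.8, 2.0).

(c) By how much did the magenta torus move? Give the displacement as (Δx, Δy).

(-2.9, 2.3)

The magenta torus started near (8.7, 3.2) and ended near (5.8, 5.5).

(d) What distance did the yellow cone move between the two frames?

0.7

The yellow cone moved from about (8.7, 5.3) to (8.8, 6.0), a distance of √(0.1² + 0.7²) ≈ 0.7.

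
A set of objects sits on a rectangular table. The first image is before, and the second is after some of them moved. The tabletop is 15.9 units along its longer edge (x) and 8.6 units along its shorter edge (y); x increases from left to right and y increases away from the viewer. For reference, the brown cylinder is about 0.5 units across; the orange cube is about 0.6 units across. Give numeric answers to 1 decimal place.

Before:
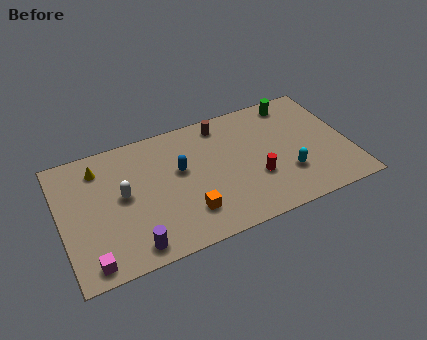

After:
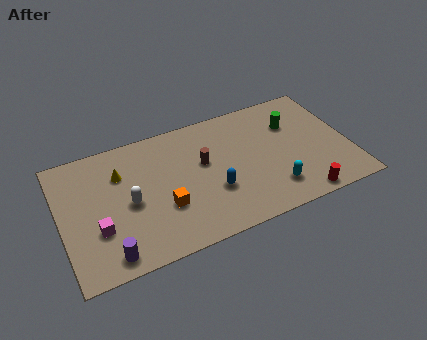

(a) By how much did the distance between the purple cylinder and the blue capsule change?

+1.2

They were about 5.0 units apart before and 6.2 after — 1.2 units further apart.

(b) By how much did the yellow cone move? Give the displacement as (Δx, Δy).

(1.1, -0.8)

The yellow cone was at about (2.3, 6.9) and moved to about (3.4, 6.1).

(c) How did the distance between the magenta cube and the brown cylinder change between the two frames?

-3.8

The distance was about 10.2 in the first image and 6.4 in the second, so they moved 3.8 units closer together.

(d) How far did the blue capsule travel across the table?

2.6

The blue capsule moved from about (6.6, 5.1) to (8.2, 3.0), a distance of √(1.6² + 2.1²) ≈ 2.6.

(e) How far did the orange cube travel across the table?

1.5

From (6.7, 2.1) to (5.5, 3.0), the orange cube covered √(1.2² + 0.9²) ≈ 1.5 units.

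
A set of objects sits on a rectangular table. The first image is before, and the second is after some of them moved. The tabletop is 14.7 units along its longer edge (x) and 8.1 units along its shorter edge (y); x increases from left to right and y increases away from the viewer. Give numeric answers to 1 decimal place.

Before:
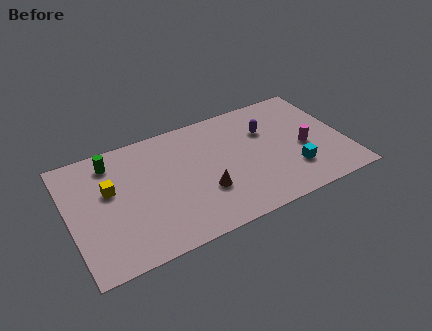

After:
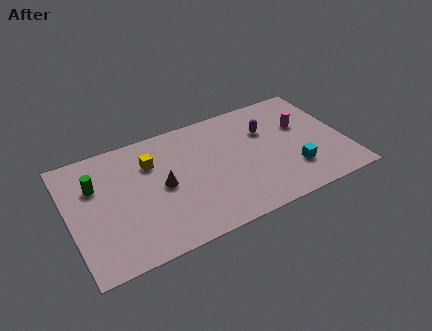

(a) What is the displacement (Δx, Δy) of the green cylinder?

(-1.0, -1.2)

From the two frames, the green cylinder sits at roughly (2.5, 6.7) before and (1.5, 5.5) after.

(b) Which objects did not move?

the purple capsule and the cyan cube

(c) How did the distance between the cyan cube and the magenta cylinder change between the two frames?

+1.5

Before: roughly 1.5 units apart; after: 3.0. That's 1.5 units further apart.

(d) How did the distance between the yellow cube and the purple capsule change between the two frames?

-2.3

The distance was about 8.5 in the first image and 6.2 in the second, so they moved 2.3 units closer together.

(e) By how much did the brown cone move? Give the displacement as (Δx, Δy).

(-2.1, 1.3)

From the two frames, the brown cone sits at roughly (7.0, 2.7) before and (4.9, 4.0) after.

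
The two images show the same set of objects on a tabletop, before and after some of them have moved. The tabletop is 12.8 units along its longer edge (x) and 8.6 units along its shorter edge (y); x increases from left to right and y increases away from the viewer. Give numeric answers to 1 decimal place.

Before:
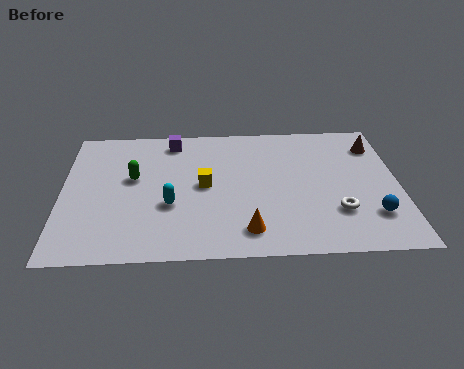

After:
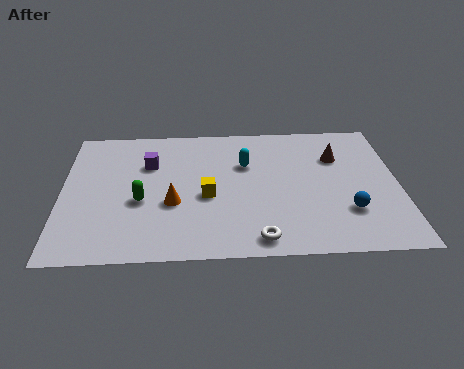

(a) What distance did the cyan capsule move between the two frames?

3.8

The cyan capsule moved from about (4.1, 3.2) to (7.0, 5.7), a distance of √(2.9² + 2.5²) ≈ 3.8.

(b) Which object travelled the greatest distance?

the cyan capsule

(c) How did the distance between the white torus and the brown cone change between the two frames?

+1.4

Before: roughly 4.5 units apart; after: 5.9. That's 1.4 units further apart.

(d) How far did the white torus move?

3.4

From (10.4, 2.5) to (7.4, 1.0), the white torus covered √(3.0² + 1.5²) ≈ 3.4 units.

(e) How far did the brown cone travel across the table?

1.7

The brown cone moved from about (12.0, 6.7) to (10.5, 6.0), a distance of √(1.5² + 0.7²) ≈ 1.7.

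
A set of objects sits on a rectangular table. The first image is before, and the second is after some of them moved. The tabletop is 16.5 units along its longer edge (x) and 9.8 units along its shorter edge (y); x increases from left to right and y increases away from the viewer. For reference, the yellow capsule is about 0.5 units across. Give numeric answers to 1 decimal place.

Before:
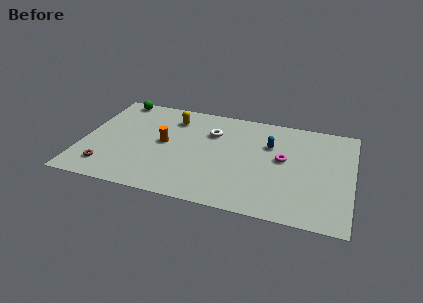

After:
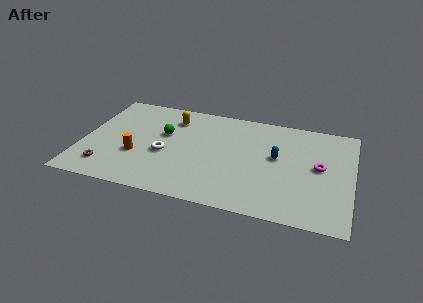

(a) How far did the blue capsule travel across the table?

1.2

The blue capsule moved from about (11.4, 6.6) to (11.9, 5.5), a distance of √(0.5² + 1.1²) ≈ 1.2.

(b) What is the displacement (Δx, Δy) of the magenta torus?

(2.2, -0.2)

The magenta torus was at about (12.3, 5.4) and moved to about (14.5, 5.2).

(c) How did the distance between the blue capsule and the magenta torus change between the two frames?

+1.1

The distance was about 1.5 in the first image and 2.6 in the second, so they moved 1.1 units further apart.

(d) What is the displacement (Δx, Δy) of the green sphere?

(3.2, -2.9)

The green sphere was at about (1.7, 8.9) and moved to about (4.9, 6.0).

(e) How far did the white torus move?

3.9

The white torus was near (7.8, 6.9) before and (5.1, 4.1) after, so it travelled √(2.7² + 2.8²) ≈ 3.9 units.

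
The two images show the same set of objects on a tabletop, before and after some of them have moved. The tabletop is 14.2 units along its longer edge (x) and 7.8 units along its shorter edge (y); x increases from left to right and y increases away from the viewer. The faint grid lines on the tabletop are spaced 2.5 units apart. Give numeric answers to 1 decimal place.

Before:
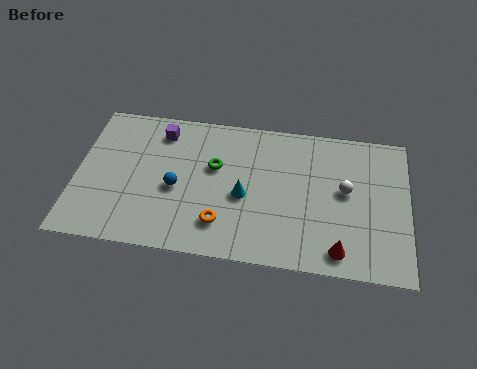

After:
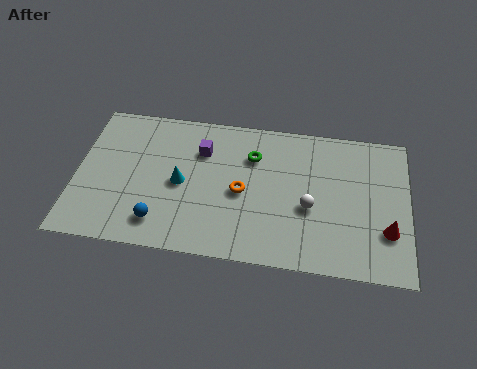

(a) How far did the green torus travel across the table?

1.8

The green torus moved from about (5.9, 4.8) to (7.5, 5.6), a distance of √(1.6² + 0.8²) ≈ 1.8.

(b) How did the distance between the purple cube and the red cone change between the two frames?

-0.8

They were about 9.4 units apart before and 8.6 after — 0.8 units closer together.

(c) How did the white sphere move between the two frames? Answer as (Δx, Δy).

(-1.5, -1.1)

From the two frames, the white sphere sits at roughly (11.5, 4.3) before and (10.0, 3.2) after.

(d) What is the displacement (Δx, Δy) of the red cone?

(2.0, 1.3)

From the two frames, the red cone sits at roughly (11.3, 1.1) before and (13.3, 2.4) after.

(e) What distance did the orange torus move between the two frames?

2.0

From (6.3, 1.8) to (7.1, 3.6), the orange torus covered √(0.8² + 1.8²) ≈ 2.0 units.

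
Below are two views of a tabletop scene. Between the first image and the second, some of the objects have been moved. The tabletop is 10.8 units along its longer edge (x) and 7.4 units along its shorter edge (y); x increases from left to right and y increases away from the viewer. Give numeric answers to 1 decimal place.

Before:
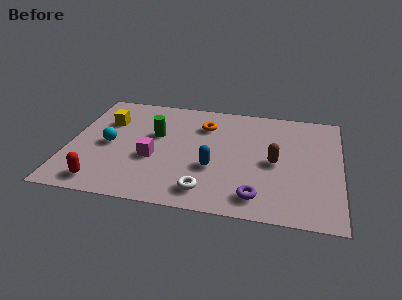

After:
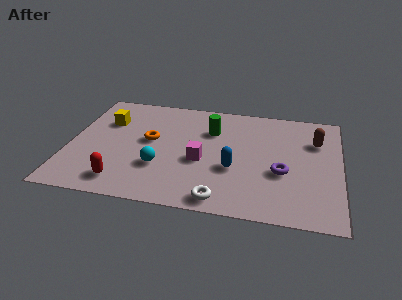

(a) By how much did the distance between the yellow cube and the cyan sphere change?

+1.9

The distance was about 1.6 in the first image and 3.5 in the second, so they moved 1.9 units further apart.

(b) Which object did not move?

the yellow cube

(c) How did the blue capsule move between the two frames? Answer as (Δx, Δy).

(0.8, 0.1)

The blue capsule was at about (5.8, 2.7) and moved to about (6.6, 2.8).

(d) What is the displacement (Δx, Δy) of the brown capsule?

(1.6, 1.7)

The brown capsule was at about (8.2, 3.5) and moved to about (9.8, 5.2).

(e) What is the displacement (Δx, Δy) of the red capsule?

(0.8, 0.2)

The red capsule started near (1.5, 1.0) and ended near (2.3, 1.2).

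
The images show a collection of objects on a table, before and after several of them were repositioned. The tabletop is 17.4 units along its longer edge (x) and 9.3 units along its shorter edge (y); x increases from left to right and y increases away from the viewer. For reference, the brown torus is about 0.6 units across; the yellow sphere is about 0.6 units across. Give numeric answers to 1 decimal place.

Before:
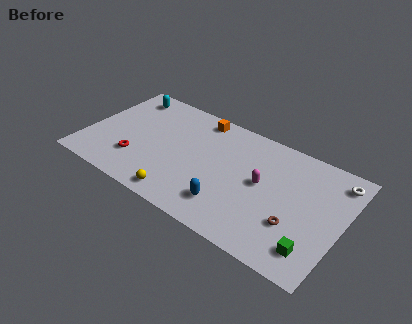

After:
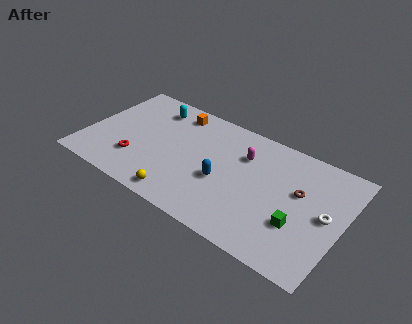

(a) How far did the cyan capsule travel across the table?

2.0

From (2.0, 7.9) to (4.0, 7.6), the cyan capsule covered √(2.0² + 0.3²) ≈ 2.0 units.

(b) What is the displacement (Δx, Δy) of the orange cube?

(-1.6, -0.3)

The orange cube started near (7.1, 8.2) and ended near (5.5, 7.9).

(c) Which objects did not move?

the red torus and the yellow sphere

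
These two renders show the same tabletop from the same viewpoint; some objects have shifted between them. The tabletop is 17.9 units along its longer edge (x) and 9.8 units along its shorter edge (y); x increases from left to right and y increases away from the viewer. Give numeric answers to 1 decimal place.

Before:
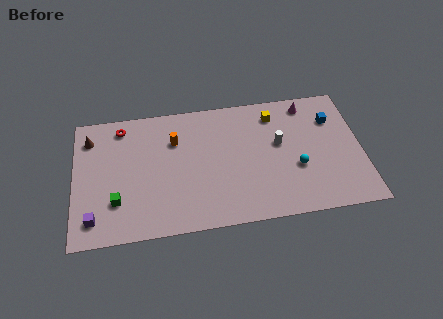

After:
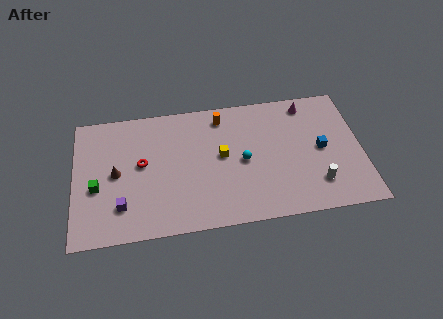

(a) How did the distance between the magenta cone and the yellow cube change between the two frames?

+4.2

Before: roughly 2.2 units apart; after: 6.4. That's 4.2 units further apart.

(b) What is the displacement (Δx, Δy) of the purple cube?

(1.7, 0.7)

From the two frames, the purple cube sits at roughly (1.2, 1.7) before and (2.9, 2.4) after.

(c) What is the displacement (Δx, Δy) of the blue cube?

(-0.8, -2.2)

The blue cube was at about (16.2, 7.1) and moved to about (15.4, 4.9).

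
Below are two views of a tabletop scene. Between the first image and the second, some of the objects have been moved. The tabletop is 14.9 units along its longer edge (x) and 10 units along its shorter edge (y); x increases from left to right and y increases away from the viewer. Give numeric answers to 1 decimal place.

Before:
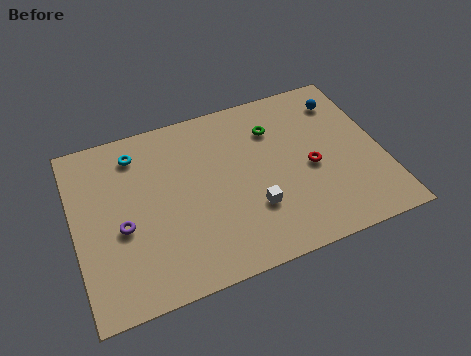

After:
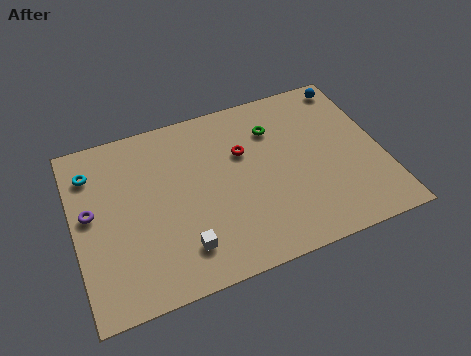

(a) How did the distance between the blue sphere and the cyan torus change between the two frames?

+2.7

Before: roughly 10.2 units apart; after: 12.9. That's 2.7 units further apart.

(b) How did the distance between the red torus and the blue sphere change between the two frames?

+2.1

Before: roughly 4.0 units apart; after: 6.1. That's 2.1 units further apart.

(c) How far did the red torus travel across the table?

3.7

From (11.4, 4.5) to (8.3, 6.5), the red torus covered √(3.1² + 2.0²) ≈ 3.7 units.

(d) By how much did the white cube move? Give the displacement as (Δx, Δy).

(-3.5, -1.0)

The white cube started near (8.4, 3.1) and ended near (4.9, 2.1).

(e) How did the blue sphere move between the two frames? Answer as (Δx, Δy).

(0.5, 0.9)

The blue sphere was at about (13.4, 8.0) and moved to about (13.9, 8.9).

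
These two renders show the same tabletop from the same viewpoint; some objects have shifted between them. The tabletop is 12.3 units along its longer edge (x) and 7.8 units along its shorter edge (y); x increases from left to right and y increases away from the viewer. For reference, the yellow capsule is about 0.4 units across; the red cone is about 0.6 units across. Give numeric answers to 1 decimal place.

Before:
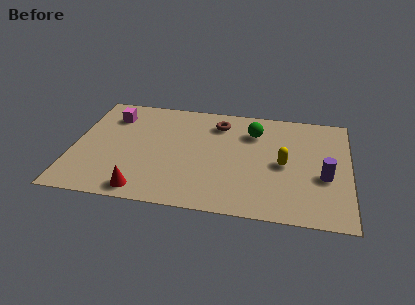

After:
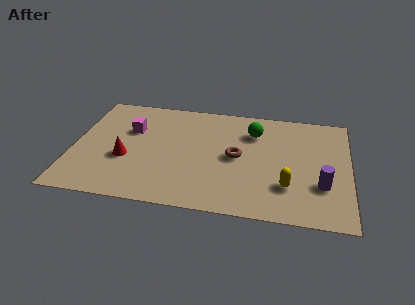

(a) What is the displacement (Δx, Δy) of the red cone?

(-0.9, 2.1)

The red cone started near (3.3, 0.9) and ended near (2.4, 3.0).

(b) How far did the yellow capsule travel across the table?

1.5

The yellow capsule was near (9.4, 3.7) before and (9.6, 2.2) after, so it travelled √(0.2² + 1.5²) ≈ 1.5 units.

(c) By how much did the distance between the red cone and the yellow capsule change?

+0.5

The distance was about 6.7 in the first image and 7.2 in the second, so they moved 0.5 units further apart.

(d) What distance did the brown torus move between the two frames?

2.5

The brown torus was near (6.4, 6.2) before and (7.3, 3.9) after, so it travelled √(0.9² + 2.3²) ≈ 2.5 units.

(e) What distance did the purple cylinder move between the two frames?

0.6

The purple cylinder moved from about (11.2, 3.1) to (11.1, 2.5), a distance of √(0.1² + 0.6²) ≈ 0.6.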